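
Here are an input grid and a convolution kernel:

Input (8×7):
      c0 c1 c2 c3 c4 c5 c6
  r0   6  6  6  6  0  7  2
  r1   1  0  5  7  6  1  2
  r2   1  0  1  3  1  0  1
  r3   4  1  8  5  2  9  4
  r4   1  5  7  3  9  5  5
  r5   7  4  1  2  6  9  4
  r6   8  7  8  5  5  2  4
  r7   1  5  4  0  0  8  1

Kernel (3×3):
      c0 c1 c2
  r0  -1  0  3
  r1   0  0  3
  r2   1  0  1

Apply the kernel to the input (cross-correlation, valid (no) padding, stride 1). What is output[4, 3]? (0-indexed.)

46

The receptive field on the input at this output position is [3 9 5 / 2 6 9 / 5 5 2]. Elementwise product with the kernel and sum: 3·-1 + 5·3 + 9·3 + 5·1 + 2·1.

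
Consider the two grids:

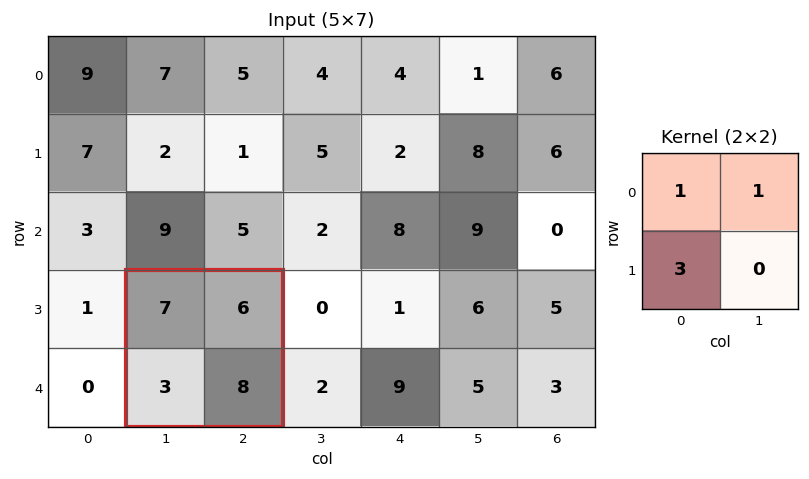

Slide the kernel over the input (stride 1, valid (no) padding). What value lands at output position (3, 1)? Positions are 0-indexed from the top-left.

22

The receptive field on the input at this output position is [7 6 / 3 8]. Elementwise product with the kernel and sum: 7·1 + 6·1 + 3·3.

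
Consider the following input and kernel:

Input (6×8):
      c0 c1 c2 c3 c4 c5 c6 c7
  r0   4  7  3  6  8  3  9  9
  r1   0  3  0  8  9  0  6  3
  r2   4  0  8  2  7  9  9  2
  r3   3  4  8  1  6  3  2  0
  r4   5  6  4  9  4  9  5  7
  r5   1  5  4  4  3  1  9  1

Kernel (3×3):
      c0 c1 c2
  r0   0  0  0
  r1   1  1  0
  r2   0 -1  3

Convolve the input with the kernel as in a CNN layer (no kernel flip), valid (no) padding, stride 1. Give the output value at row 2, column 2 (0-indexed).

The receptive field on the input at this output position is [8 2 7 / 8 1 6 / 4 9 4]. Elementwise product with the kernel and sum: 8·1 + 1·1 + 9·-1 + 4·3.

12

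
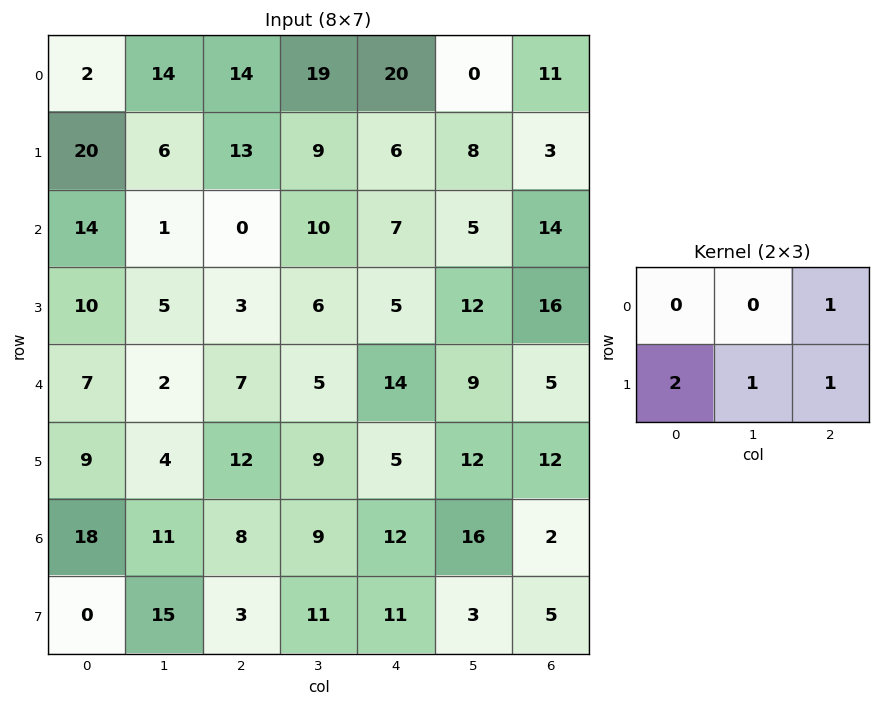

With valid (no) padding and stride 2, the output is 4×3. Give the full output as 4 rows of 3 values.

Output[0,0]: The receptive field on the input at this output position is [2 14 14 / 20 6 13]. Elementwise product with the kernel and sum: 14·1 + 20·2 + 6·1 + 13·1.
Output[0,1]: The receptive field on the input at this output position is [14 19 20 / 13 9 6]. Elementwise product with the kernel and sum: 20·1 + 13·2 + 9·1 + 6·1.

73 61 34
28 24 52
41 52 39
26 40 32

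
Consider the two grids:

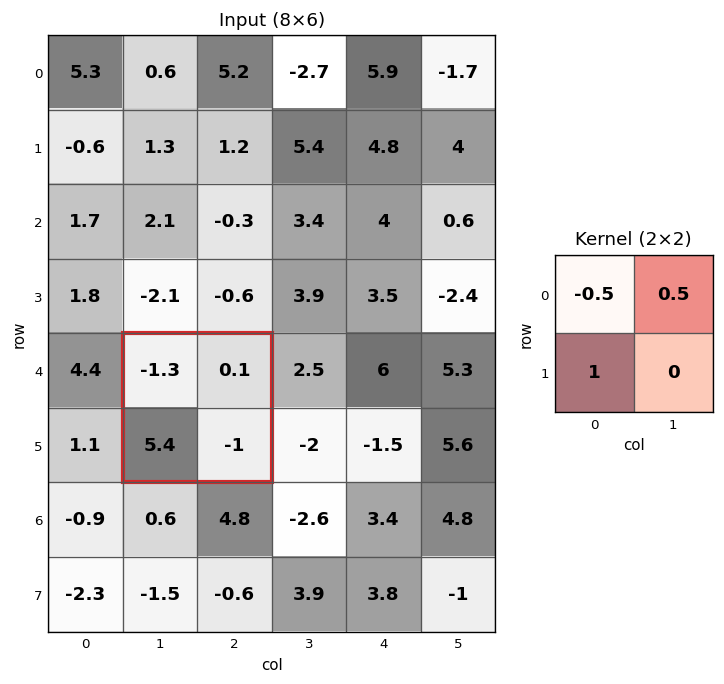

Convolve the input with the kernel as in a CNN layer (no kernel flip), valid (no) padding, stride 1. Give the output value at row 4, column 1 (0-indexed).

6.1

The receptive field on the input at this output position is [-1.3 0.1 / 5.4 -1]. Elementwise product with the kernel and sum: -1.3·-0.5 + 0.1·0.5 + 5.4·1.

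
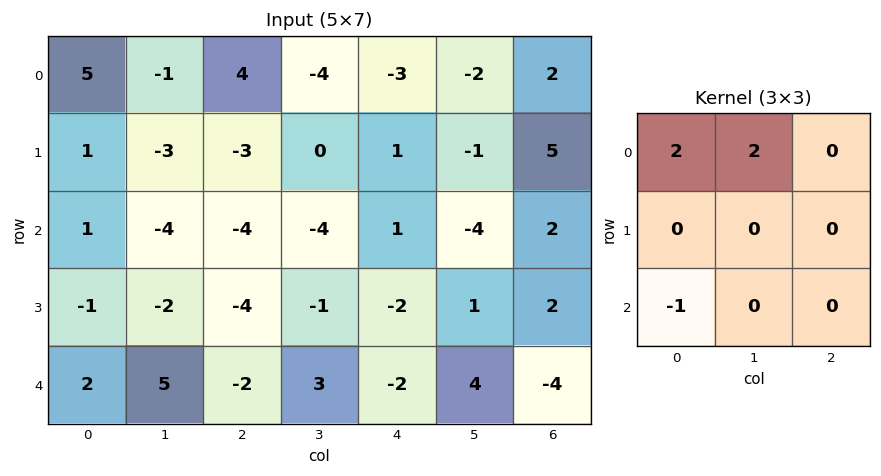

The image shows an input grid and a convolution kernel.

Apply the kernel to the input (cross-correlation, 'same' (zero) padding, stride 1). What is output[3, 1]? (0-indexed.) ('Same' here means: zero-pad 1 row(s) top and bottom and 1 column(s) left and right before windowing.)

-8

The receptive field on the zero-padded input at this output position is [1 -4 -4 / -1 -2 -4 / 2 5 -2]. Elementwise product with the kernel and sum: 1·2 + -4·2 + 2·-1.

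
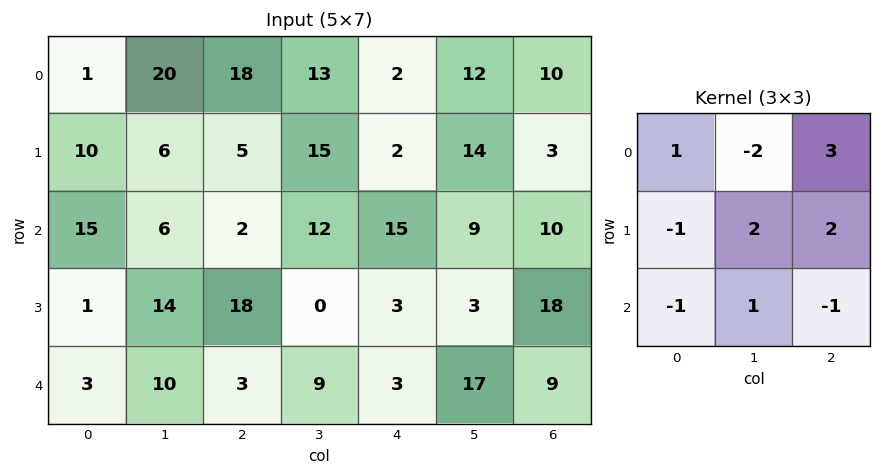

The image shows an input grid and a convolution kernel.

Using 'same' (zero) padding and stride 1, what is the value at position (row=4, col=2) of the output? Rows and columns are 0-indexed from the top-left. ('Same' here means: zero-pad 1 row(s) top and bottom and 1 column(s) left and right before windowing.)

-8

The receptive field on the zero-padded input at this output position is [14 18 0 / 10 3 9 / 0 0 0]. Elementwise product with the kernel and sum: 14·1 + 18·-2 + 0·3 + 10·-1 + 3·2 + 9·2 + 0·-1 + 0·1 + 0·-1.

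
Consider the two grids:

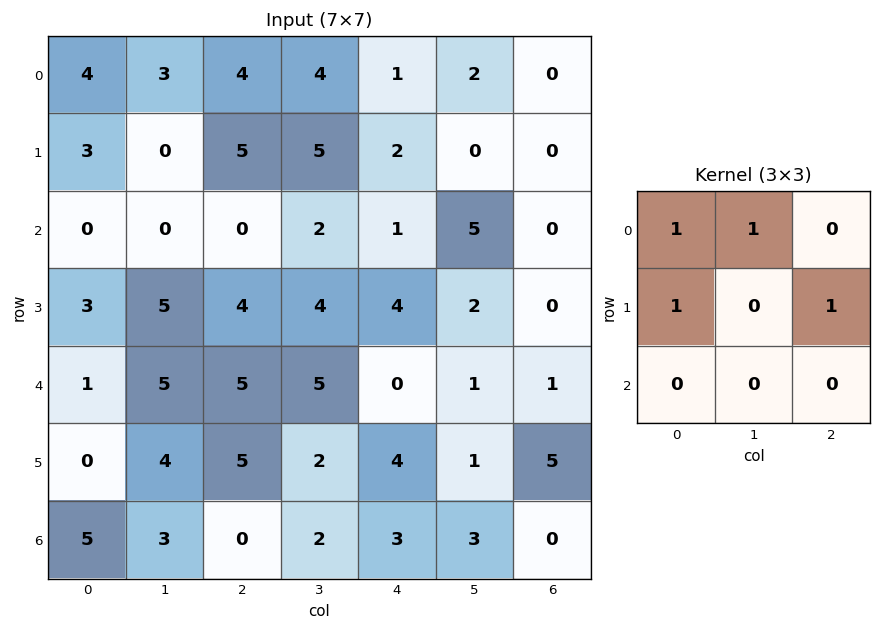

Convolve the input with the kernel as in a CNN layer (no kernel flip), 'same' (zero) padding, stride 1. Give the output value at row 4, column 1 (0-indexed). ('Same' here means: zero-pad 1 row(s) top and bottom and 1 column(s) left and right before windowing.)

14

The receptive field on the zero-padded input at this output position is [3 5 4 / 1 5 5 / 0 4 5]. Elementwise product with the kernel and sum: 3·1 + 5·1 + 1·1 + 5·1.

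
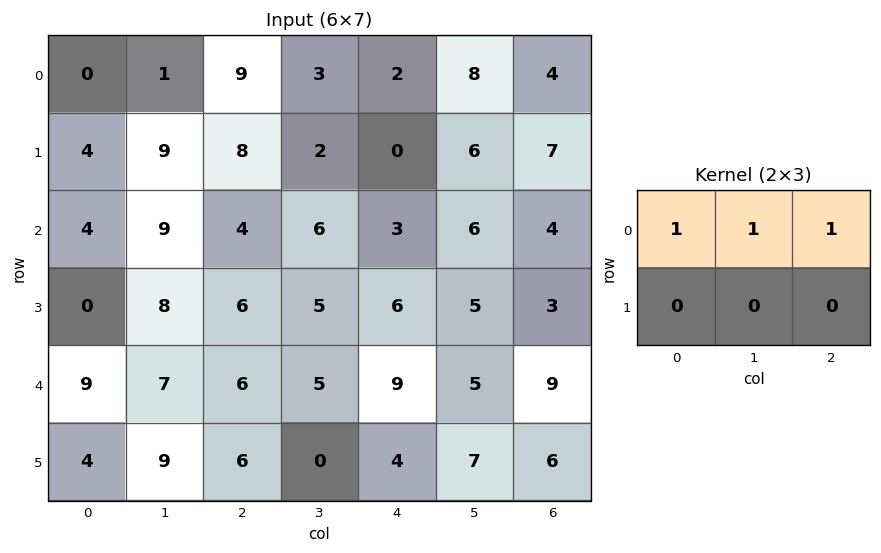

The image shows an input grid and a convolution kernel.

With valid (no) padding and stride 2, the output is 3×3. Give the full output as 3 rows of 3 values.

10 14 14
17 13 13
22 20 23

Output[0,0]: The receptive field on the input at this output position is [0 1 9 / 4 9 8]. Elementwise product with the kernel and sum: 0·1 + 1·1 + 9·1.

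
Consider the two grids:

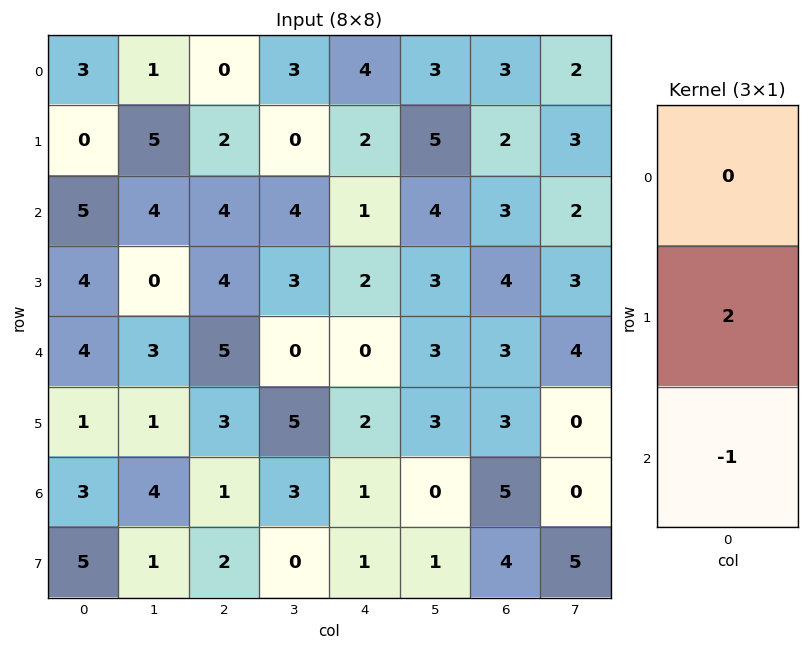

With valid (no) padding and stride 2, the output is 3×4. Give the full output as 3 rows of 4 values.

-5 0 3 1
4 3 4 5
-1 5 3 1

Output[0,0]: The receptive field on the input at this output position is [3 / 0 / 5]. Elementwise product with the kernel and sum: 0·2 + 5·-1.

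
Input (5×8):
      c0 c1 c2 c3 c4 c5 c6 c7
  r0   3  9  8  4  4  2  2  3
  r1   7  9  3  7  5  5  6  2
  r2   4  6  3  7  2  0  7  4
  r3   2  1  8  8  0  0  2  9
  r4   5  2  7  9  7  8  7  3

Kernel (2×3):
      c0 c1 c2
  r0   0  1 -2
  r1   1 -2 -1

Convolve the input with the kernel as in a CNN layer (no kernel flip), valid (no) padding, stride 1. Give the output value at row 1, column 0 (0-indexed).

-8

The receptive field on the input at this output position is [7 9 3 / 4 6 3]. Elementwise product with the kernel and sum: 9·1 + 3·-2 + 4·1 + 6·-2 + 3·-1.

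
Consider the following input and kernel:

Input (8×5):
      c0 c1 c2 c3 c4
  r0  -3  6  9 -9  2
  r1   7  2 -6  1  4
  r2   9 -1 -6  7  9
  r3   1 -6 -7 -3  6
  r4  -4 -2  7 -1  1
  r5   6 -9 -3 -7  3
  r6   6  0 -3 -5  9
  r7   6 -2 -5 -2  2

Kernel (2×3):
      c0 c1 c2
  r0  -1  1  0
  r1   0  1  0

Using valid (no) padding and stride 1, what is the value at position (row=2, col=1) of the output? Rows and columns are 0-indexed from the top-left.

-12

The receptive field on the input at this output position is [-1 -6 7 / -6 -7 -3]. Elementwise product with the kernel and sum: -1·-1 + -6·1 + -7·1.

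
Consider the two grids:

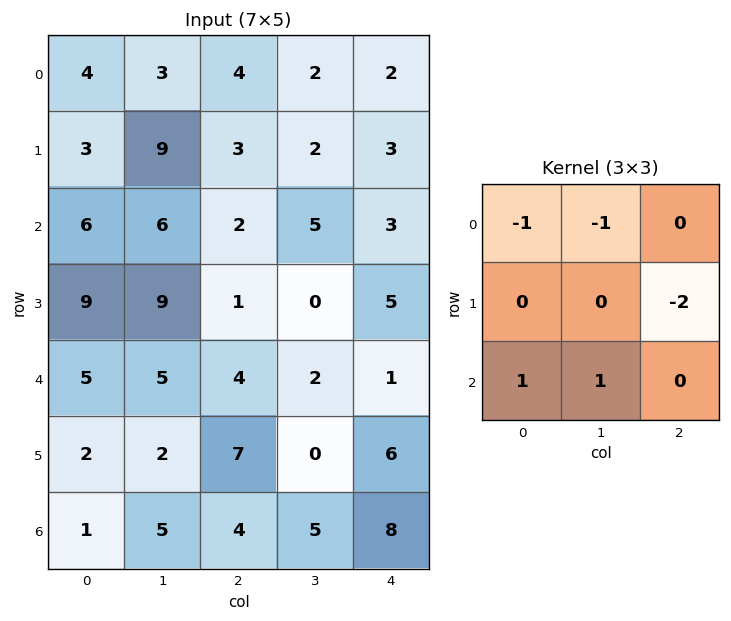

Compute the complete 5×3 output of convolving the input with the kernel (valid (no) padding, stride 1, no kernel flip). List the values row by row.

Output[0,0]: The receptive field on the input at this output position is [4 3 4 / 3 9 3 / 6 6 2]. Elementwise product with the kernel and sum: 4·-1 + 3·-1 + 3·-2 + 6·1 + 6·1.

-1 -3 -5
2 -12 -10
-4 1 -11
-22 -5 4
-18 0 -9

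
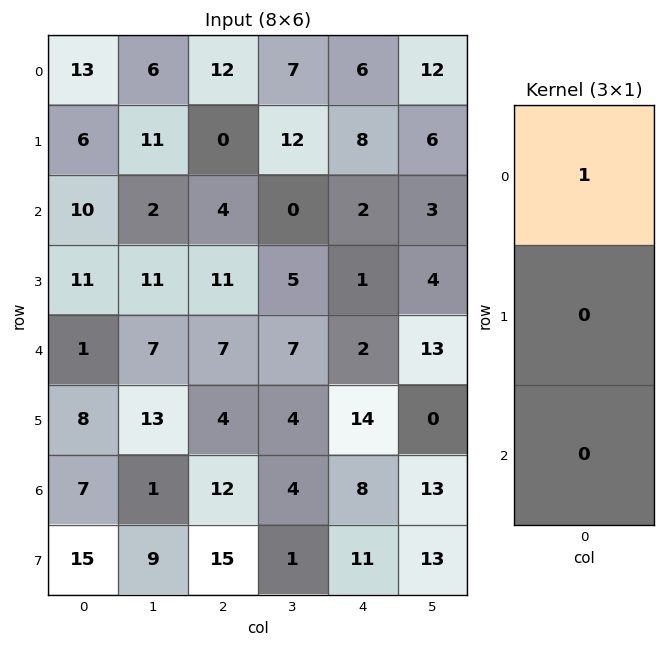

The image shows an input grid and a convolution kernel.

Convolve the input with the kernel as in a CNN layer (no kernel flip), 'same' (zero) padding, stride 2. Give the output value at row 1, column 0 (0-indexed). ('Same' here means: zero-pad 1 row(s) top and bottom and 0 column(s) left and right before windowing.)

6

The receptive field on the zero-padded input at this output position is [6 / 10 / 11]. Elementwise product with the kernel and sum: 6·1.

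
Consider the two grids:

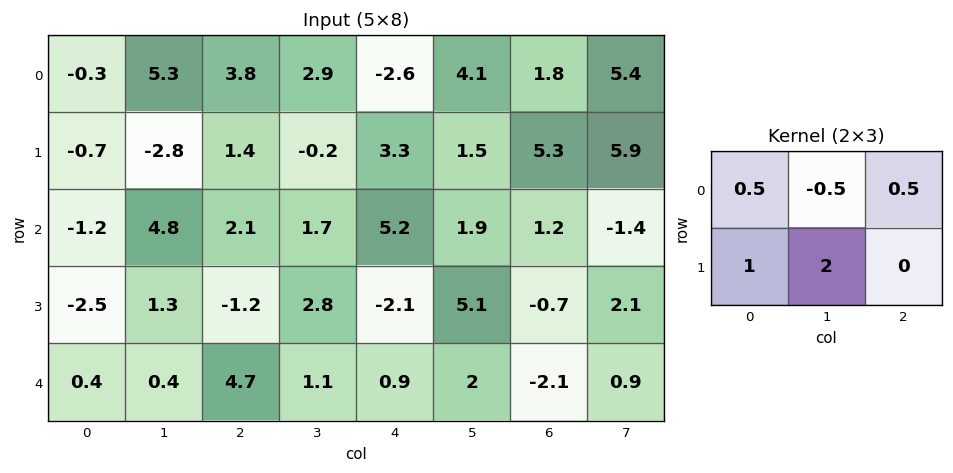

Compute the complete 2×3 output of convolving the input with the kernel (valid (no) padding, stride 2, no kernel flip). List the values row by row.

Output[0,0]: The receptive field on the input at this output position is [-0.3 5.3 3.8 / -0.7 -2.8 1.4]. Elementwise product with the kernel and sum: -0.3·0.5 + 5.3·-0.5 + 3.8·0.5 + -0.7·1 + -2.8·2.
Output[0,1]: The receptive field on the input at this output position is [3.8 2.9 -2.6 / 1.4 -0.2 3.3]. Elementwise product with the kernel and sum: 3.8·0.5 + 2.9·-0.5 + -2.6·0.5 + 1.4·1 + -0.2·2.

-7.2 0.15 3.85
-1.85 7.2 10.35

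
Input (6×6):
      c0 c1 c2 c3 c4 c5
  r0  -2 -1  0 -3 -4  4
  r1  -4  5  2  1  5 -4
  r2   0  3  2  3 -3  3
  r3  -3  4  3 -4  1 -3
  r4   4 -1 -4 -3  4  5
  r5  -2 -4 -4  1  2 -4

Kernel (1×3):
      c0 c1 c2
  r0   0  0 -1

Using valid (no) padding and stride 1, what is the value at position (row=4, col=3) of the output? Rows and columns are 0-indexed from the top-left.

-5

The receptive field on the input at this output position is [-3 4 5]. Elementwise product with the kernel and sum: 5·-1.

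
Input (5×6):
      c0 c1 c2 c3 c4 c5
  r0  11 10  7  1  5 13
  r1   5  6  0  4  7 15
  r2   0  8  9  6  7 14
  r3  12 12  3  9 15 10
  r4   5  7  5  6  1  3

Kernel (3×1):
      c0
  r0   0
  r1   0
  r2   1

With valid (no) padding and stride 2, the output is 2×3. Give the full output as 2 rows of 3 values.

Output[0,0]: The receptive field on the input at this output position is [11 / 5 / 0]. Elementwise product with the kernel and sum: 0·1.
Output[0,1]: The receptive field on the input at this output position is [7 / 0 / 9]. Elementwise product with the kernel and sum: 9·1.

0 9 7
5 5 1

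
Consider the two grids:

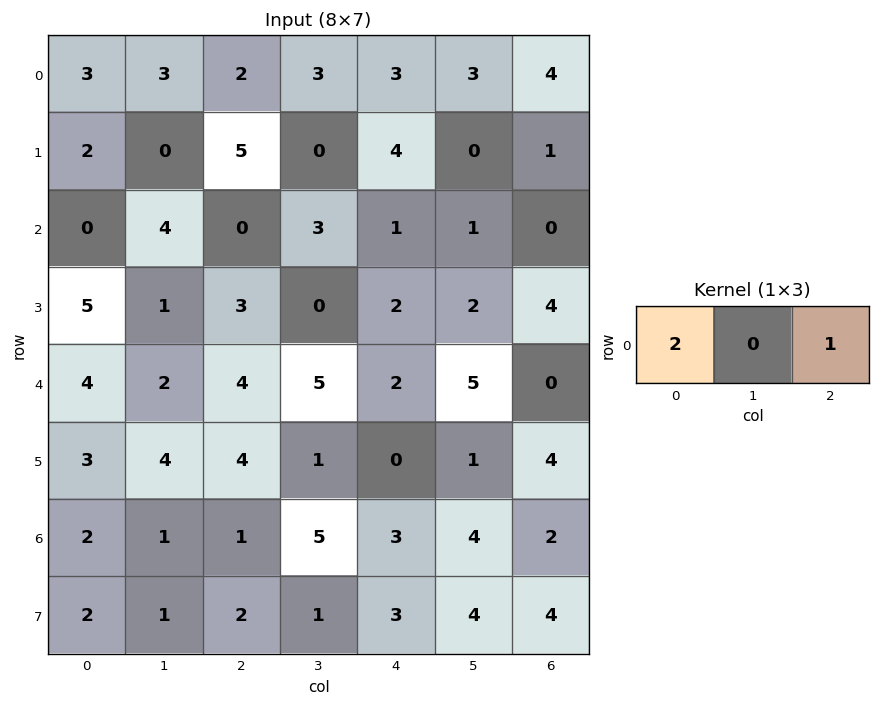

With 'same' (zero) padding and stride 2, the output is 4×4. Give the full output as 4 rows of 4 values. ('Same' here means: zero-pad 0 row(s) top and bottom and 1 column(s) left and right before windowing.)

3 9 9 6
4 11 7 2
2 9 15 10
1 7 14 8

Output[0,0]: The receptive field on the zero-padded input at this output position is [0 3 3]. Elementwise product with the kernel and sum: 0·2 + 3·1.
Output[0,1]: The receptive field on the zero-padded input at this output position is [3 2 3]. Elementwise product with the kernel and sum: 3·2 + 3·1.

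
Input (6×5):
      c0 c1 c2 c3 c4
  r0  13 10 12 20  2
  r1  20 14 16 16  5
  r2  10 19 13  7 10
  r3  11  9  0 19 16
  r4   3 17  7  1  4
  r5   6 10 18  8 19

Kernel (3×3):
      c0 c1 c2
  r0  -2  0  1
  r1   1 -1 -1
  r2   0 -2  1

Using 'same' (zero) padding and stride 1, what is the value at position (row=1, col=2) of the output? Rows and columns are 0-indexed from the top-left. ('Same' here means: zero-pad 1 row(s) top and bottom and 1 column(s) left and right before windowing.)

-37

The receptive field on the zero-padded input at this output position is [10 12 20 / 14 16 16 / 19 13 7]. Elementwise product with the kernel and sum: 10·-2 + 20·1 + 14·1 + 16·-1 + 16·-1 + 13·-2 + 7·1.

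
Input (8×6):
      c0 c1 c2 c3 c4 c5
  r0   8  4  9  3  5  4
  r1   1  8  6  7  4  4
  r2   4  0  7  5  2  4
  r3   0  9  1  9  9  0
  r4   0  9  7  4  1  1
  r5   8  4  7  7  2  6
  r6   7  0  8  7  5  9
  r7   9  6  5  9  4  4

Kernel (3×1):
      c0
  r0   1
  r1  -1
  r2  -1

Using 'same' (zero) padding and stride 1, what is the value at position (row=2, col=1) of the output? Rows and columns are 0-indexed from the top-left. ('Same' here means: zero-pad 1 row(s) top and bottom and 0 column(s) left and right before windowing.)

The receptive field on the zero-padded input at this output position is [8 / 0 / 9]. Elementwise product with the kernel and sum: 8·1 + 0·-1 + 9·-1.

-1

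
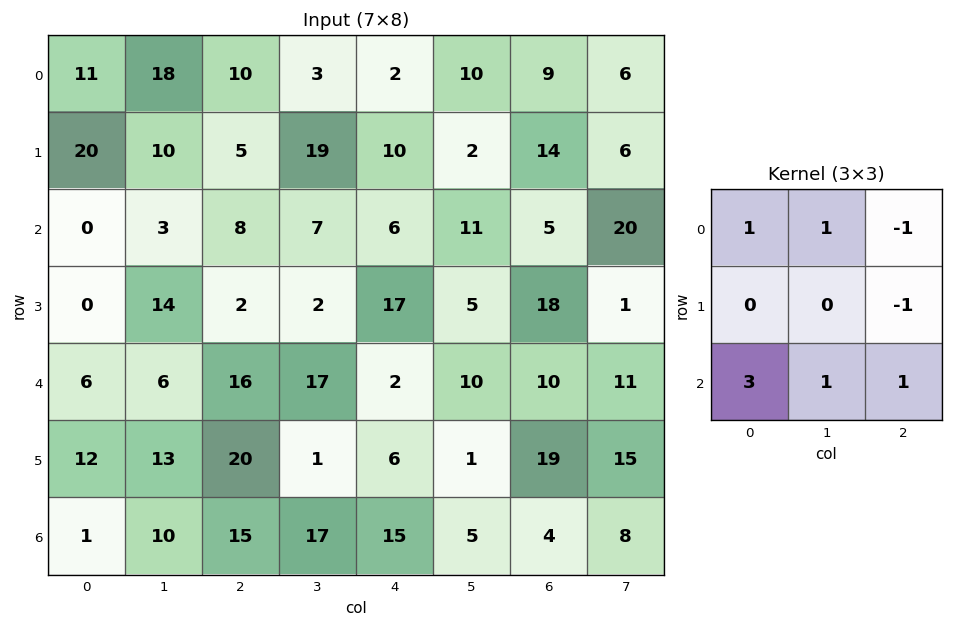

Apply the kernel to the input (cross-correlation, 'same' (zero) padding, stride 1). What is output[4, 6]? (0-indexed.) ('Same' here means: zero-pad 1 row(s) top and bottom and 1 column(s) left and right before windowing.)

48

The receptive field on the zero-padded input at this output position is [5 18 1 / 10 10 11 / 1 19 15]. Elementwise product with the kernel and sum: 5·1 + 18·1 + 1·-1 + 11·-1 + 1·3 + 19·1 + 15·1.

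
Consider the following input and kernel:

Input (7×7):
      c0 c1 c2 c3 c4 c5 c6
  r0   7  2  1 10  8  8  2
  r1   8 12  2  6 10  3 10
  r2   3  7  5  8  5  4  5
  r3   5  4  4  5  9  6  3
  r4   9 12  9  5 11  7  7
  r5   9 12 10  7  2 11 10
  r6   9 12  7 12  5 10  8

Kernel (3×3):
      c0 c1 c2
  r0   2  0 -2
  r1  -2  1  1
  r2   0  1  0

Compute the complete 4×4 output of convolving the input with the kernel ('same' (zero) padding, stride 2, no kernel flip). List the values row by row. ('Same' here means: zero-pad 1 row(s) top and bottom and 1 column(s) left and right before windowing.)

Output[0,0]: The receptive field on the zero-padded input at this output position is [0 0 0 / 0 7 2 / 0 8 12]. Elementwise product with the kernel and sum: 0·2 + 0·-2 + 0·-2 + 7·1 + 2·1 + 8·1.
Output[0,1]: The receptive field on the zero-padded input at this output position is [0 0 0 / 2 1 10 / 12 2 6]. Elementwise product with the kernel and sum: 0·2 + 0·-2 + 2·-2 + 1·1 + 10·1 + 2·1.

17 9 6 -4
-9 15 8 6
22 -2 8 15
-3 5 -17 10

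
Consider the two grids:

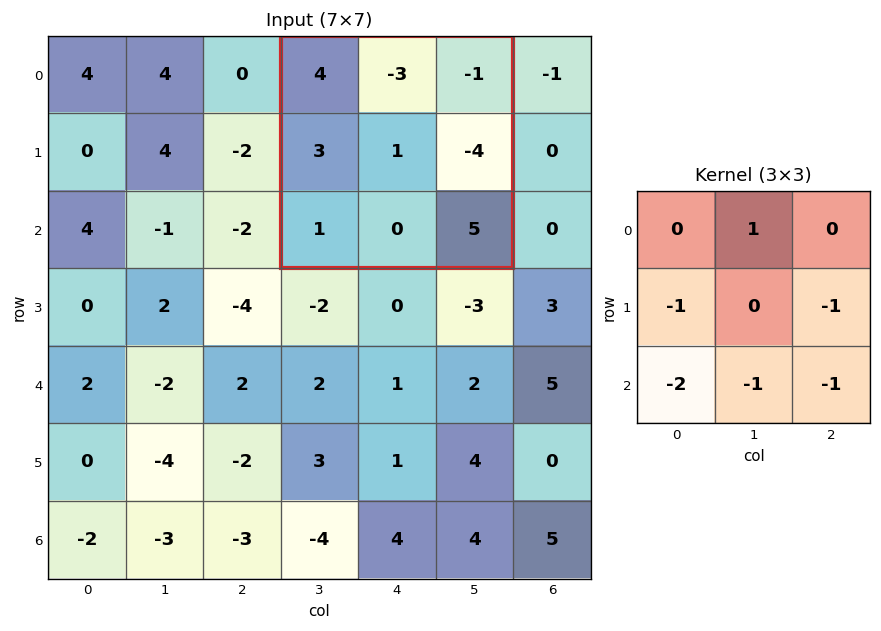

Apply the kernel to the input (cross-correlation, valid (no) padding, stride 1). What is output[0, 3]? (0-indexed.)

-9

The receptive field on the input at this output position is [4 -3 -1 / 3 1 -4 / 1 0 5]. Elementwise product with the kernel and sum: -3·1 + 3·-1 + -4·-1 + 1·-2 + 0·-1 + 5·-1.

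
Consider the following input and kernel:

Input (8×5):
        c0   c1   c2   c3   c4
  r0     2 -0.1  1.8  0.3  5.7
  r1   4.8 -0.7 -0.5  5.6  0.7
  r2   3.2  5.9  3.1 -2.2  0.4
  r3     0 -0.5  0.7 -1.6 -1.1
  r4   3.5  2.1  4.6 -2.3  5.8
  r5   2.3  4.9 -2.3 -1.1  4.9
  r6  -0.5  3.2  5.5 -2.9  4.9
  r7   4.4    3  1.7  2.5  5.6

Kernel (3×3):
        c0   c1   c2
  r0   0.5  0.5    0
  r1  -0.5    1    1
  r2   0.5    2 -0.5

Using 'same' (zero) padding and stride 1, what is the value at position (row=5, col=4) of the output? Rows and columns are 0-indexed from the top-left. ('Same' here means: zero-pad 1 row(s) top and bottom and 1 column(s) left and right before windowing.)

The receptive field on the zero-padded input at this output position is [-2.3 5.8 0 / -1.1 4.9 0 / -2.9 4.9 0]. Elementwise product with the kernel and sum: -2.3·0.5 + 5.8·0.5 + -1.1·-0.5 + 4.9·1 + 0·1 + -2.9·0.5 + 4.9·2 + 0·-0.5.

15.55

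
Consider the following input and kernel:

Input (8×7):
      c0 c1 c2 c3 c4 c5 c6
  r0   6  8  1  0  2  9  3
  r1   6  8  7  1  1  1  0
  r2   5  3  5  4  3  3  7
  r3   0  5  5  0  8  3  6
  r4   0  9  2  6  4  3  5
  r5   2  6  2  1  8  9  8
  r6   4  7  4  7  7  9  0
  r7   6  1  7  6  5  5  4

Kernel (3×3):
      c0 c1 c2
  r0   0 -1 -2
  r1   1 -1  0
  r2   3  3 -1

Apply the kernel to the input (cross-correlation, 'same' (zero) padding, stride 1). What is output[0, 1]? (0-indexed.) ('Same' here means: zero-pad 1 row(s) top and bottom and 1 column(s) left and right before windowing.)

The receptive field on the zero-padded input at this output position is [0 0 0 / 6 8 1 / 6 8 7]. Elementwise product with the kernel and sum: 0·-1 + 0·-2 + 6·1 + 8·-1 + 6·3 + 8·3 + 7·-1.

33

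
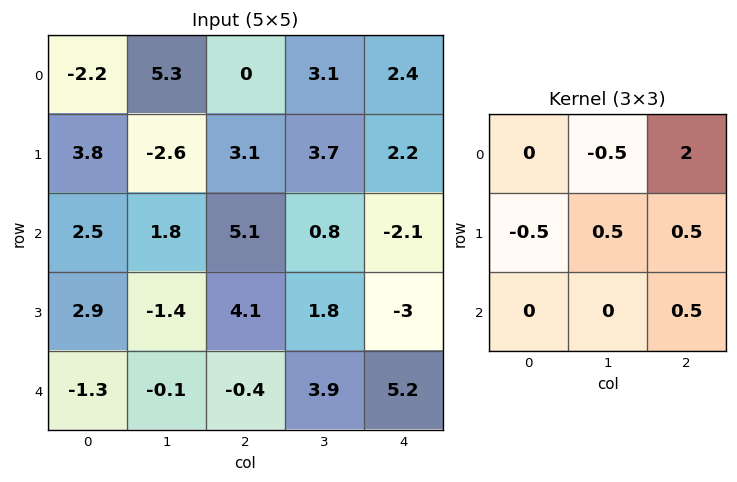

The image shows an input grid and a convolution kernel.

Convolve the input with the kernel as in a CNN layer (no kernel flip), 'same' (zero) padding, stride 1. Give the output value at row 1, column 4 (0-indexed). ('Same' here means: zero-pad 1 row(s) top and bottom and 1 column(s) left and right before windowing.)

The receptive field on the zero-padded input at this output position is [3.1 2.4 0 / 3.7 2.2 0 / 0.8 -2.1 0]. Elementwise product with the kernel and sum: 2.4·-0.5 + 0·2 + 3.7·-0.5 + 2.2·0.5 + 0·0.5 + 0·0.5.

-1.95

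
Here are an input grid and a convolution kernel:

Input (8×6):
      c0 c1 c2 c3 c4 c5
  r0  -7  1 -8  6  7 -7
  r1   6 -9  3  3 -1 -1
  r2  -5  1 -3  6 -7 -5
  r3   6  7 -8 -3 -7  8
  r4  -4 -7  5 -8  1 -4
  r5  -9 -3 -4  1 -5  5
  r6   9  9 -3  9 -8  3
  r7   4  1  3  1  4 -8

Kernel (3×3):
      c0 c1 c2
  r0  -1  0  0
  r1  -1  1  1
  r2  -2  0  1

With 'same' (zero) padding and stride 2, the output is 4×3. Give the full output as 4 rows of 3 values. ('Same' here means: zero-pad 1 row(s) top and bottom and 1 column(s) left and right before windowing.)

Output[0,0]: The receptive field on the zero-padded input at this output position is [0 0 0 / 0 -7 1 / 0 6 -9]. Elementwise product with the kernel and sum: 0·-1 + 0·-1 + -7·1 + 1·1 + 0·-2 + -9·1.
Output[0,1]: The receptive field on the zero-padded input at this output position is [0 0 0 / 1 -8 6 / -9 3 3]. Elementwise product with the kernel and sum: 0·-1 + 1·-1 + -8·1 + 6·1 + -9·-2 + 3·1.

-15 18 -13
3 -6 -7
-14 4 11
19 -1 -25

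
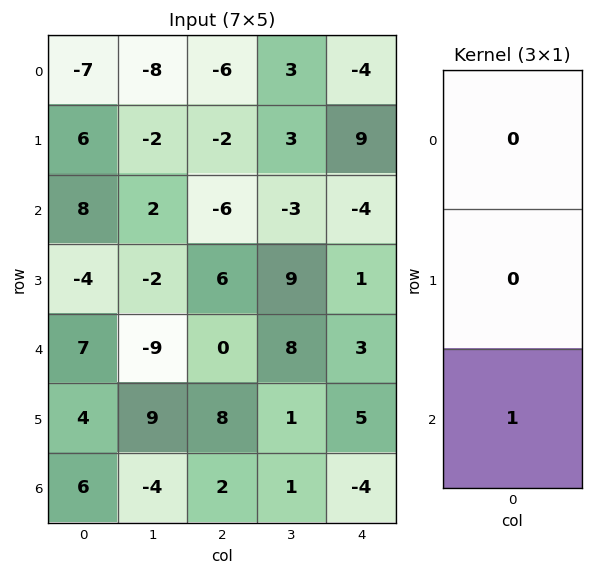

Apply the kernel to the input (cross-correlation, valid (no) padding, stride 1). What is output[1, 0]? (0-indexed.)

The receptive field on the input at this output position is [6 / 8 / -4]. Elementwise product with the kernel and sum: -4·1.

-4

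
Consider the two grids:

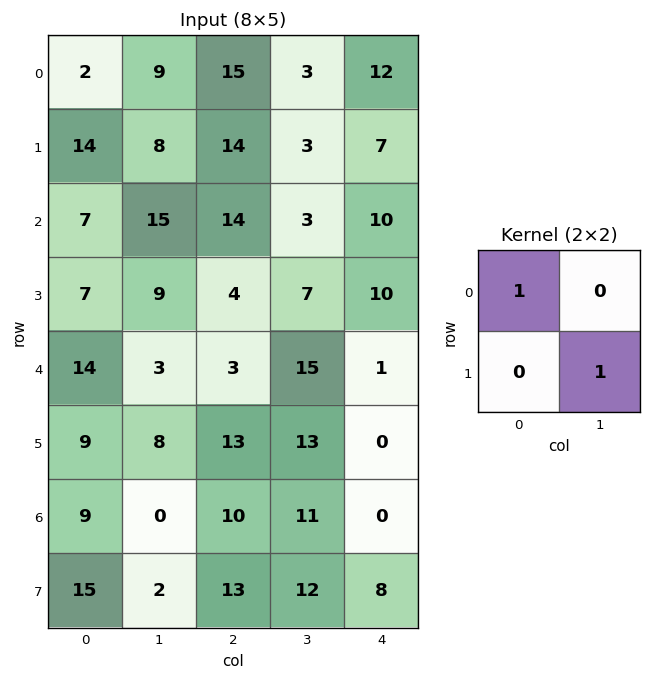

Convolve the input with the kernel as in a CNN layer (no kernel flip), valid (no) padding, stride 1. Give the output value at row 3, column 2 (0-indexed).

19

The receptive field on the input at this output position is [4 7 / 3 15]. Elementwise product with the kernel and sum: 4·1 + 15·1.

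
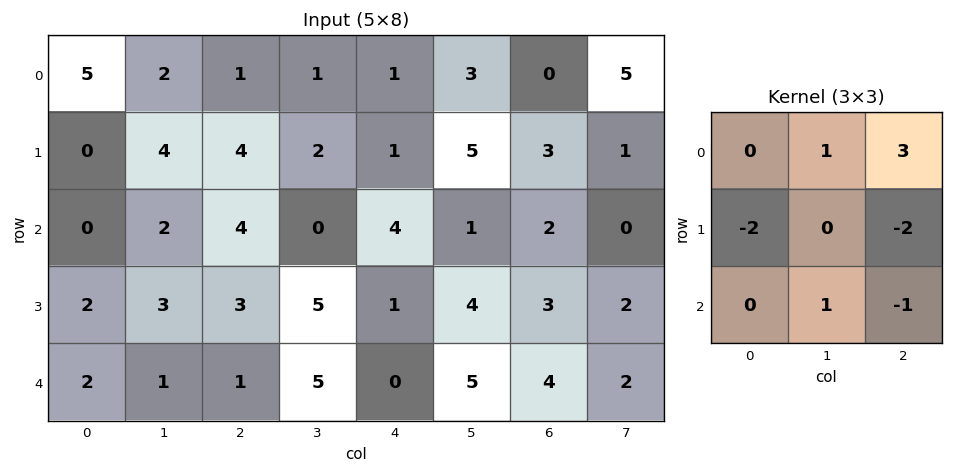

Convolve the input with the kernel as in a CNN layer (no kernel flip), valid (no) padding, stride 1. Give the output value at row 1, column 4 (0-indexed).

The receptive field on the input at this output position is [1 5 3 / 4 1 2 / 1 4 3]. Elementwise product with the kernel and sum: 5·1 + 3·3 + 4·-2 + 2·-2 + 4·1 + 3·-1.

3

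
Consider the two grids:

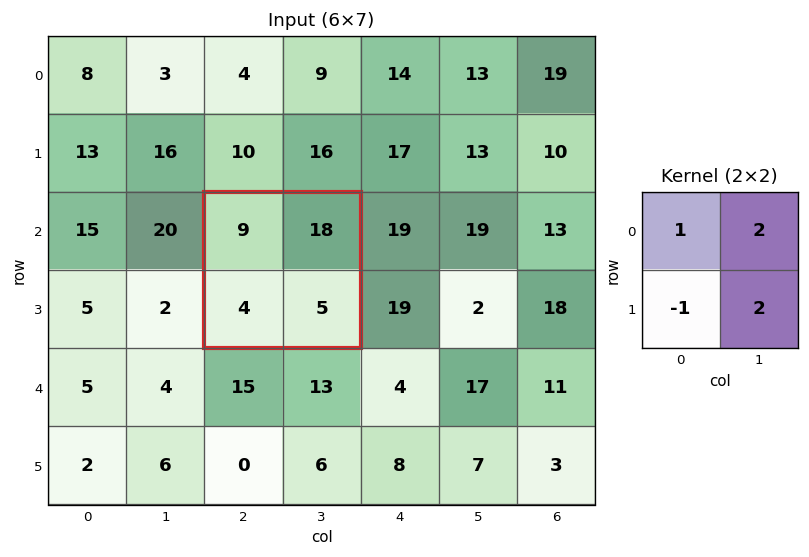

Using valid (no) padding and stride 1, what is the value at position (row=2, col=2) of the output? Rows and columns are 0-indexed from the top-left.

The receptive field on the input at this output position is [9 18 / 4 5]. Elementwise product with the kernel and sum: 9·1 + 18·2 + 4·-1 + 5·2.

51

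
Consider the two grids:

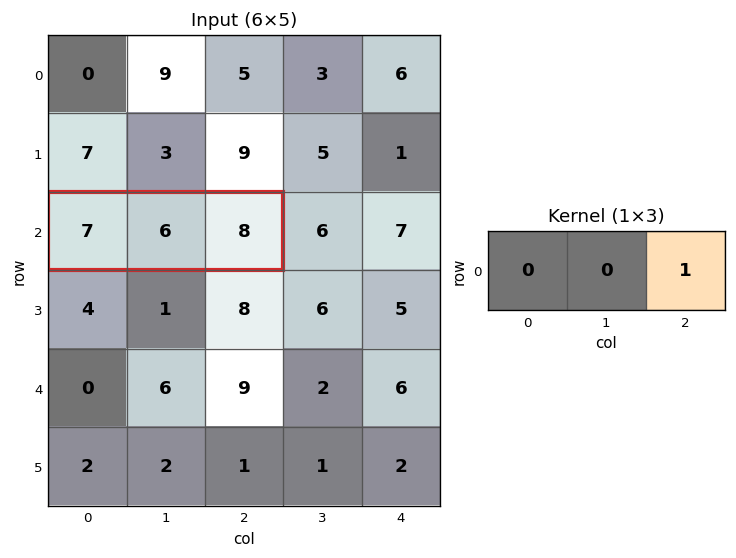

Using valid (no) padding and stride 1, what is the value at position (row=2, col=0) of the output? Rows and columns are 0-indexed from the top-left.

8

The receptive field on the input at this output position is [7 6 8]. Elementwise product with the kernel and sum: 8·1.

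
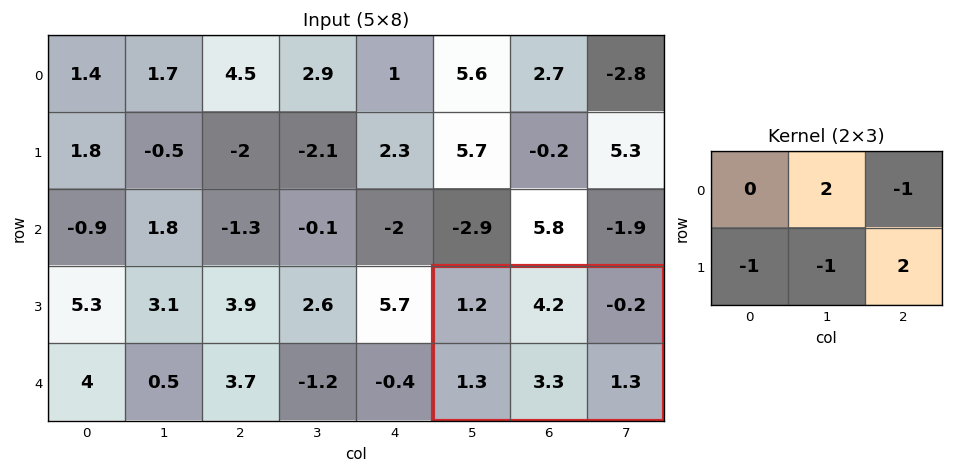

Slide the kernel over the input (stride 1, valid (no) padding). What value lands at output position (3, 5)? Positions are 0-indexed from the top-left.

The receptive field on the input at this output position is [1.2 4.2 -0.2 / 1.3 3.3 1.3]. Elementwise product with the kernel and sum: 4.2·2 + -0.2·-1 + 1.3·-1 + 3.3·-1 + 1.3·2.

6.6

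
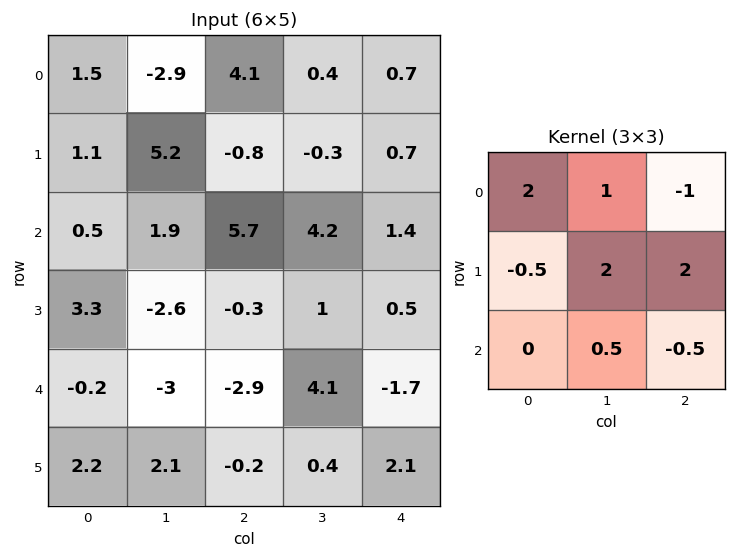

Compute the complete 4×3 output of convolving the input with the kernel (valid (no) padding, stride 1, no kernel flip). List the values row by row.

Output[0,0]: The receptive field on the input at this output position is [1.5 -2.9 4.1 / 1.1 5.2 -0.8 / 0.5 1.9 5.7]. Elementwise product with the kernel and sum: 1.5·2 + -2.9·1 + 4.1·-1 + 1.1·-0.5 + 5.2·2 + -0.8·2 + 1.9·0.5 + 5.7·-0.5.
Output[0,1]: The receptive field on the input at this output position is [-2.9 4.1 0.4 / 5.2 -0.8 -0.3 / 1.9 5.7 4.2]. Elementwise product with the kernel and sum: -2.9·2 + 4.1·1 + 0.4·-1 + 5.2·-0.5 + -0.8·2 + -0.3·2 + 5.7·0.5 + 4.2·-0.5.

2.35 -6.15 10.5
22 28.1 6
-10.3 4.5 20.25
-6.25 -2.9 5.3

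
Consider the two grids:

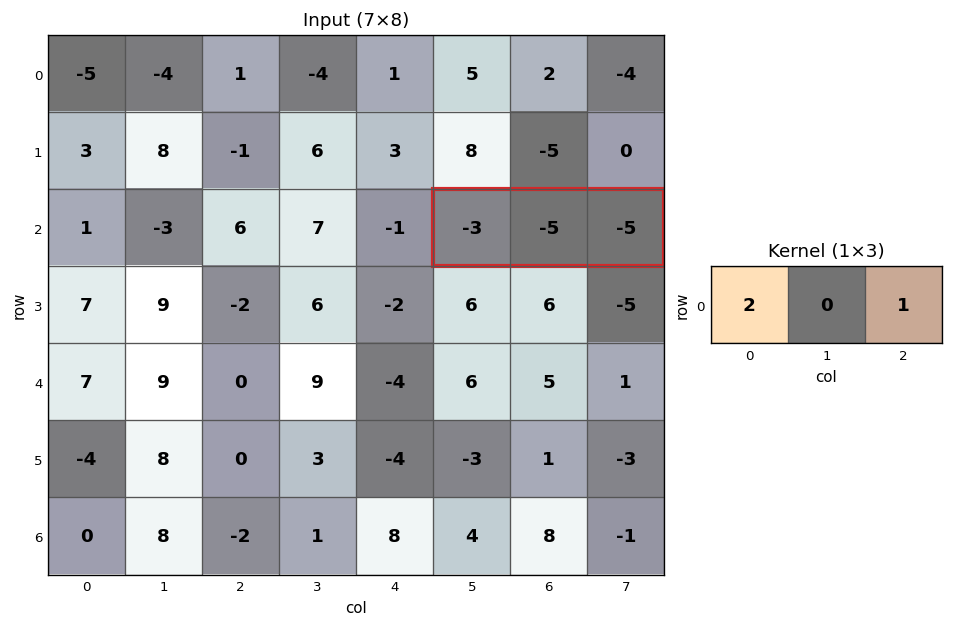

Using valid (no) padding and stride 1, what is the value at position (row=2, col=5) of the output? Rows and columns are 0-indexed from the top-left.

The receptive field on the input at this output position is [-3 -5 -5]. Elementwise product with the kernel and sum: -3·2 + -5·1.

-11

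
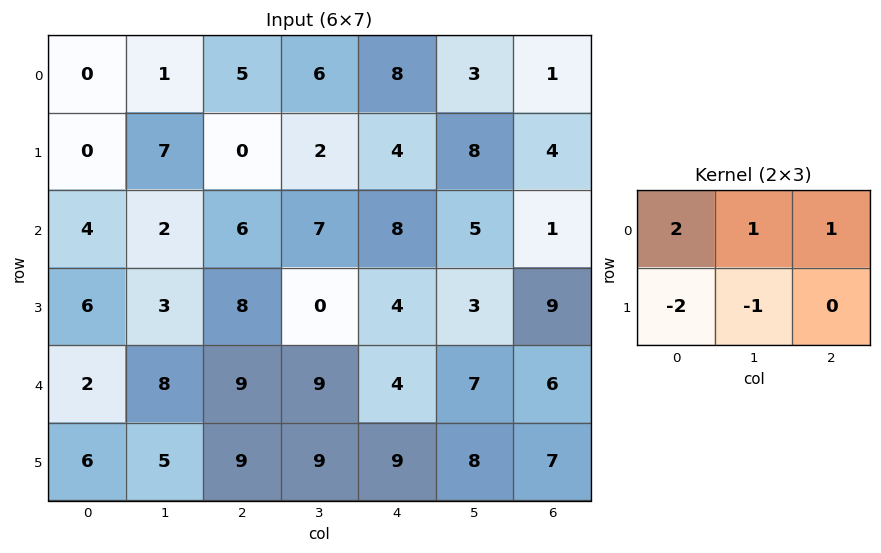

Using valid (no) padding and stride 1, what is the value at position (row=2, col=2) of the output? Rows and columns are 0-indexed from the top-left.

The receptive field on the input at this output position is [6 7 8 / 8 0 4]. Elementwise product with the kernel and sum: 6·2 + 7·1 + 8·1 + 8·-2 + 0·-1.

11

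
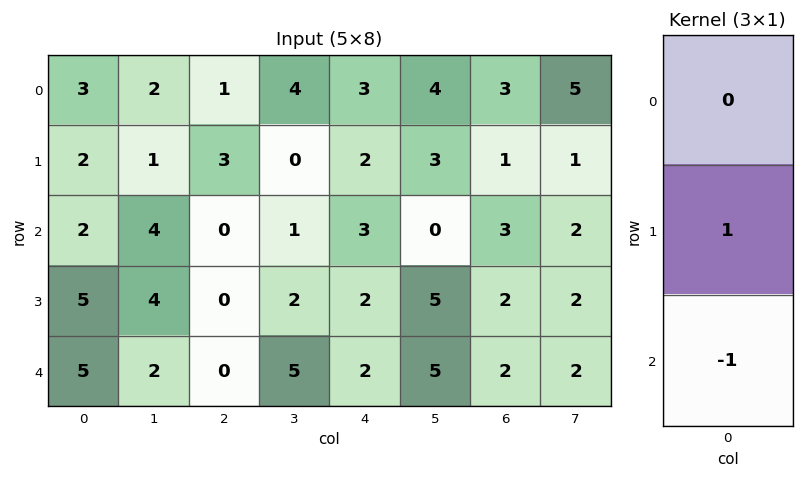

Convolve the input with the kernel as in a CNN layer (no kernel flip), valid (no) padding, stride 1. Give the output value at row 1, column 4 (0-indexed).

The receptive field on the input at this output position is [2 / 3 / 2]. Elementwise product with the kernel and sum: 3·1 + 2·-1.

1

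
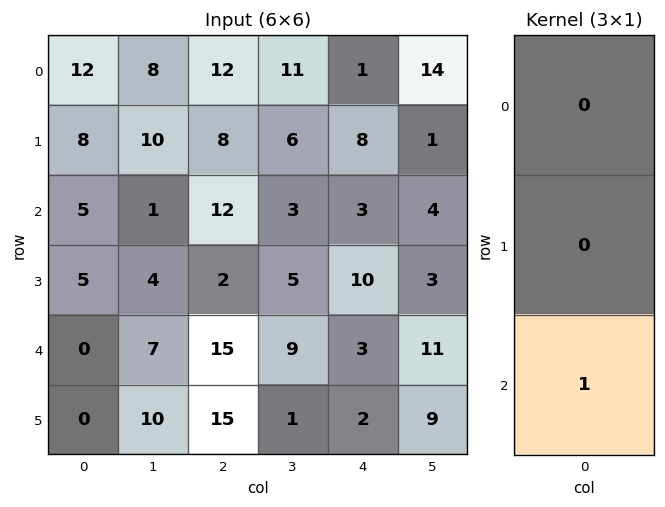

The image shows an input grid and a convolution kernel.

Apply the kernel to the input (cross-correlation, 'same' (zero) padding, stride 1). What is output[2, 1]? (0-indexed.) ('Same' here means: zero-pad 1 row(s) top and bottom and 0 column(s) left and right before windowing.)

4

The receptive field on the zero-padded input at this output position is [10 / 1 / 4]. Elementwise product with the kernel and sum: 4·1.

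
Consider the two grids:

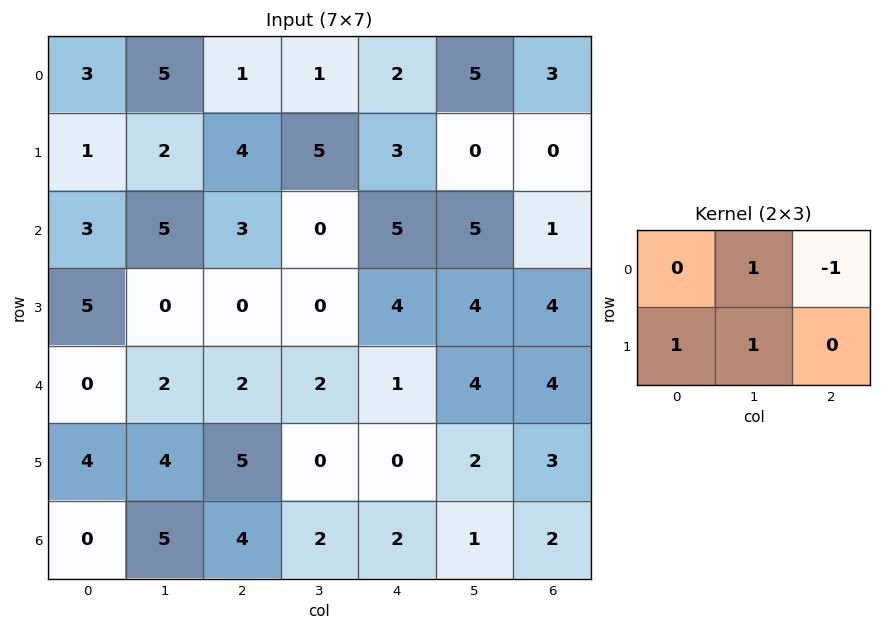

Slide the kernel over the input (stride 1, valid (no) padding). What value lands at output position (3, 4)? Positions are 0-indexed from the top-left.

The receptive field on the input at this output position is [4 4 4 / 1 4 4]. Elementwise product with the kernel and sum: 4·1 + 4·-1 + 1·1 + 4·1.

5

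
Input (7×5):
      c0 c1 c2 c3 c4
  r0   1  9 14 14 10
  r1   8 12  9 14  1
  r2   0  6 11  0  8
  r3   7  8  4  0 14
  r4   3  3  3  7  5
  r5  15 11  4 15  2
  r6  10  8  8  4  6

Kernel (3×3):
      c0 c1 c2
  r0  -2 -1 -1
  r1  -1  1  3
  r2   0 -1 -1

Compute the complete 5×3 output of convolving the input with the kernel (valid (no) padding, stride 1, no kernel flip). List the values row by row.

Output[0,0]: The receptive field on the input at this output position is [1 9 14 / 8 12 9 / 0 6 11]. Elementwise product with the kernel and sum: 1·-2 + 9·-1 + 14·-1 + 8·-1 + 12·1 + 9·3 + 6·-1 + 11·-1.

-11 -18 -52
-10 -46 -34
-10 -37 -4
-32 -18 -20
-20 10 -11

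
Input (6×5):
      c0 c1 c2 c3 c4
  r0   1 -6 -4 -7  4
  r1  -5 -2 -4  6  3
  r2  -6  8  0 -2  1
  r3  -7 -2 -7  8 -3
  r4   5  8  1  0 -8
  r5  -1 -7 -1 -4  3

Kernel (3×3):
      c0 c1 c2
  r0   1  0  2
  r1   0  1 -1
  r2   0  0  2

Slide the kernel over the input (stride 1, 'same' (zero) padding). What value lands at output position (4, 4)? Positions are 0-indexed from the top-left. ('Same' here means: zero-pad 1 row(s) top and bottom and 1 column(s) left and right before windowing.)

0

The receptive field on the zero-padded input at this output position is [8 -3 0 / 0 -8 0 / -4 3 0]. Elementwise product with the kernel and sum: 8·1 + 0·2 + -8·1 + 0·-1 + 0·2.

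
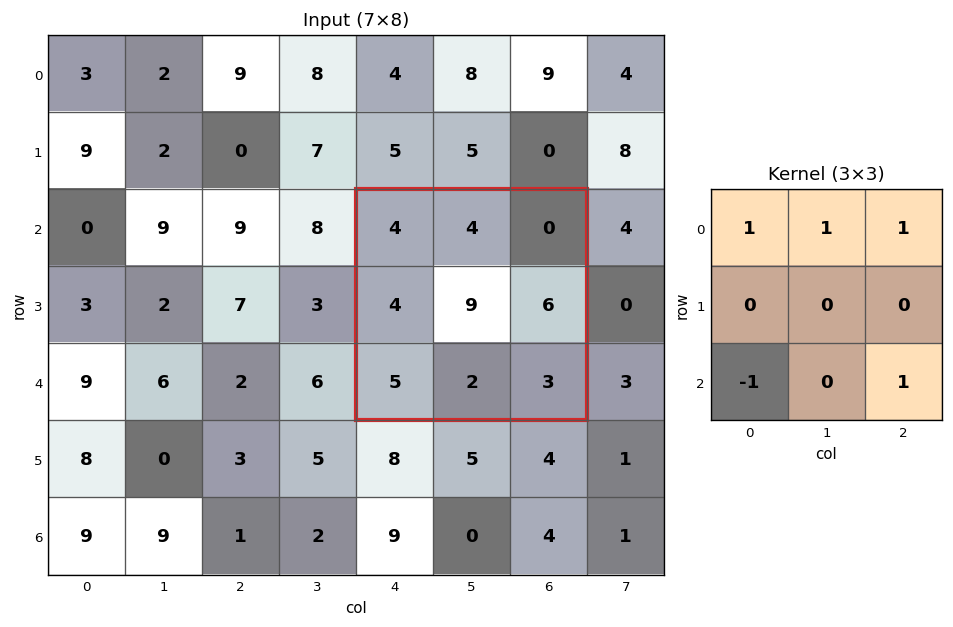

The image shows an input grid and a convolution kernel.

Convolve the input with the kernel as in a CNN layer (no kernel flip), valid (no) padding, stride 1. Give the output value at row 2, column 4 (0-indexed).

6

The receptive field on the input at this output position is [4 4 0 / 4 9 6 / 5 2 3]. Elementwise product with the kernel and sum: 4·1 + 4·1 + 0·1 + 5·-1 + 3·1.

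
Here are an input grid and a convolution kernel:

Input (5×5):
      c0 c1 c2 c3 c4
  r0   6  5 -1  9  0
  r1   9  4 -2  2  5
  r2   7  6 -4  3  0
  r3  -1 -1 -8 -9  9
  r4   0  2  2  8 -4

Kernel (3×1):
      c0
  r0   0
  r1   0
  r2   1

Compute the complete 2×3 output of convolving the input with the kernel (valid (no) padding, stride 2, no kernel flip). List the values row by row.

Output[0,0]: The receptive field on the input at this output position is [6 / 9 / 7]. Elementwise product with the kernel and sum: 7·1.

7 -4 0
0 2 -4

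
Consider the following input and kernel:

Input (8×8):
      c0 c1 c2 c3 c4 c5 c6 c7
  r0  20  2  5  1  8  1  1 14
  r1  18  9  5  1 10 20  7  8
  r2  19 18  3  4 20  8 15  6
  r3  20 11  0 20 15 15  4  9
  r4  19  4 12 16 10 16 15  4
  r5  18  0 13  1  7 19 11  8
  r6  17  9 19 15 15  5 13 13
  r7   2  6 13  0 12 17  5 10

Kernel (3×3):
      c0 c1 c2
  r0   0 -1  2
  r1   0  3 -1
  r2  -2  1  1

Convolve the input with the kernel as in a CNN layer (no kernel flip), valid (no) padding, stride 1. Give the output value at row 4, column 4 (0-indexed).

The receptive field on the input at this output position is [10 16 15 / 7 19 11 / 15 5 13]. Elementwise product with the kernel and sum: 16·-1 + 15·2 + 19·3 + 11·-1 + 15·-2 + 5·1 + 13·1.

48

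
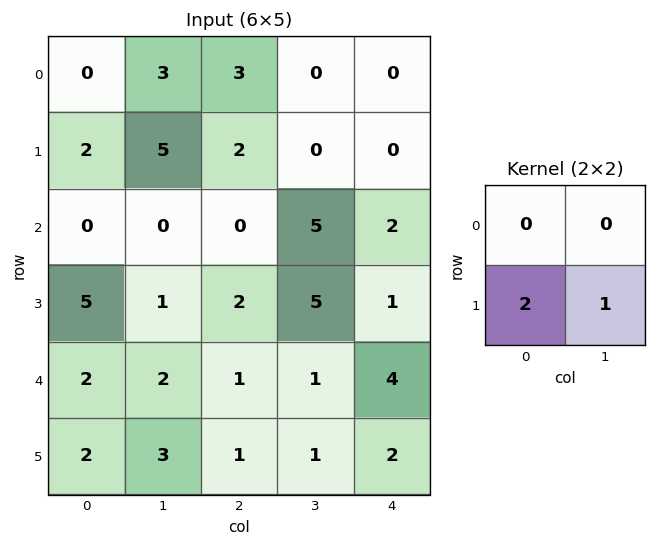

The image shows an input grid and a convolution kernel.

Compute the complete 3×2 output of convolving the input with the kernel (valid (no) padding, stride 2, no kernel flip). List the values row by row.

9 4
11 9
7 3

Output[0,0]: The receptive field on the input at this output position is [0 3 / 2 5]. Elementwise product with the kernel and sum: 2·2 + 5·1.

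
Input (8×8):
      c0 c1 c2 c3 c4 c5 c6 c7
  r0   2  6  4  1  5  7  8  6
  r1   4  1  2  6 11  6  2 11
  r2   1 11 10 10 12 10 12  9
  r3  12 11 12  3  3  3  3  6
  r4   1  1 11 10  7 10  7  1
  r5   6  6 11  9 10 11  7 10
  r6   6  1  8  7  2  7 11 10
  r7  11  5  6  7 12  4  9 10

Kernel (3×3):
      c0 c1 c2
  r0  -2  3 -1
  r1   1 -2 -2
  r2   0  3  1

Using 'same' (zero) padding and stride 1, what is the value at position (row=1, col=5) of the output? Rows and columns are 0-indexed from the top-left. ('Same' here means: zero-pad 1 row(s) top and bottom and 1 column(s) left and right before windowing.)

The receptive field on the zero-padded input at this output position is [5 7 8 / 11 6 2 / 12 10 12]. Elementwise product with the kernel and sum: 5·-2 + 7·3 + 8·-1 + 11·1 + 6·-2 + 2·-2 + 10·3 + 12·1.

40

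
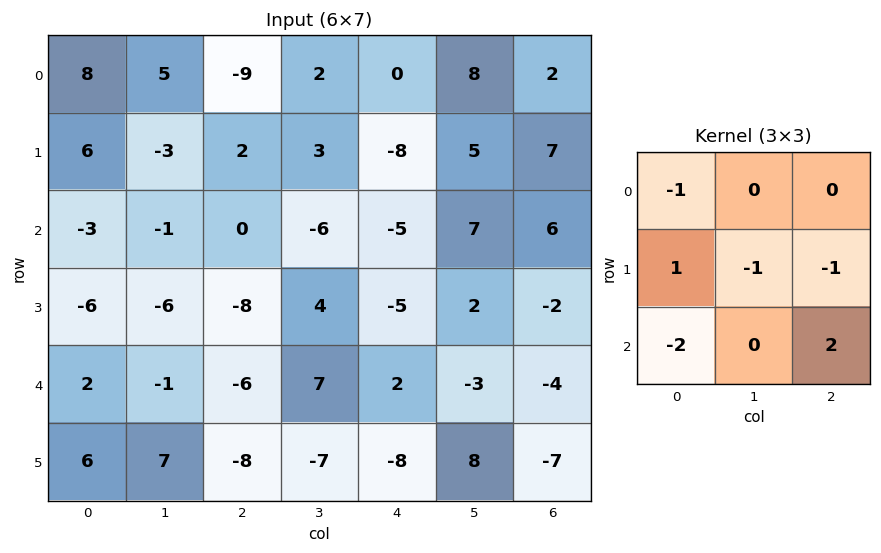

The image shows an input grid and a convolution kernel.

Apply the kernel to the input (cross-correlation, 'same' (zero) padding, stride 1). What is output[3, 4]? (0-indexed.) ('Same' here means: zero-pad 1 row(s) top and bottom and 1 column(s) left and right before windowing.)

-7

The receptive field on the zero-padded input at this output position is [-6 -5 7 / 4 -5 2 / 7 2 -3]. Elementwise product with the kernel and sum: -6·-1 + 4·1 + -5·-1 + 2·-1 + 7·-2 + -3·2.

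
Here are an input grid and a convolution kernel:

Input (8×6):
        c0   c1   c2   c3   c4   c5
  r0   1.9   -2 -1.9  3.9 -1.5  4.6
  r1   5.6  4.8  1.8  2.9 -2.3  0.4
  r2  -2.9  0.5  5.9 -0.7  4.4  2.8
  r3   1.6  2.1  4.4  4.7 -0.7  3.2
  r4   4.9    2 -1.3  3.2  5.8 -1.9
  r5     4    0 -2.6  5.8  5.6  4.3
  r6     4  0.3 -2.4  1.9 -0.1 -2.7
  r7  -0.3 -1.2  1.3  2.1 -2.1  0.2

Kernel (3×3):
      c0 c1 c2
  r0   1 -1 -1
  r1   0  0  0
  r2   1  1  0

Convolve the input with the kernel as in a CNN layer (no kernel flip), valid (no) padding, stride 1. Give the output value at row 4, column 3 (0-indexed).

The receptive field on the input at this output position is [3.2 5.8 -1.9 / 5.8 5.6 4.3 / 1.9 -0.1 -2.7]. Elementwise product with the kernel and sum: 3.2·1 + 5.8·-1 + -1.9·-1 + 1.9·1 + -0.1·1.

1.1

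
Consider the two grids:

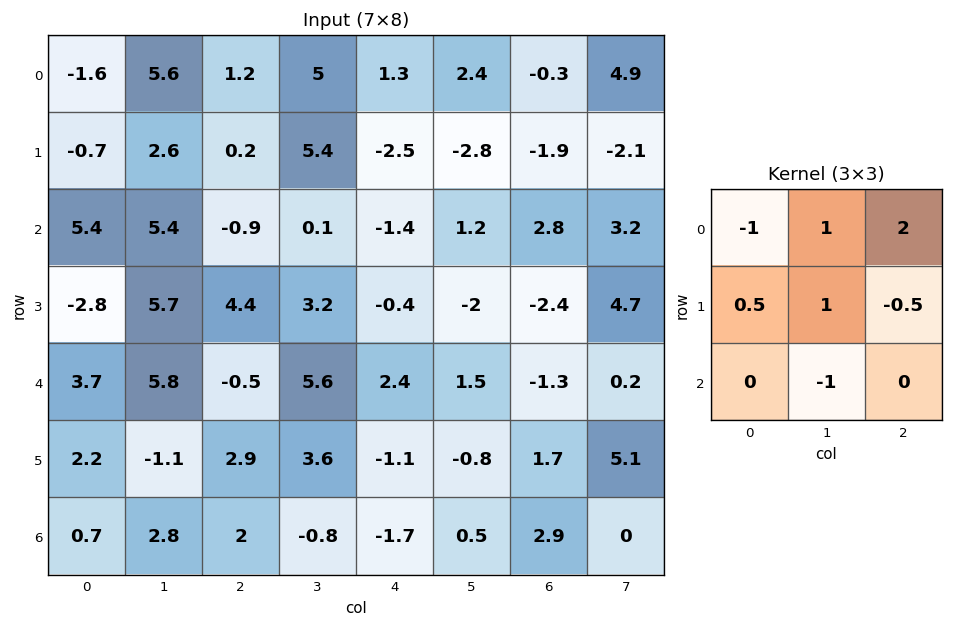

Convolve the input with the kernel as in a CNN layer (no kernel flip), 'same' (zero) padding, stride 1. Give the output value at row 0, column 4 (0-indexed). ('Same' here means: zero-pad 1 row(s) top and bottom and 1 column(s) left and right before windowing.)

5.1

The receptive field on the zero-padded input at this output position is [0 0 0 / 5 1.3 2.4 / 5.4 -2.5 -2.8]. Elementwise product with the kernel and sum: 0·-1 + 0·1 + 0·2 + 5·0.5 + 1.3·1 + 2.4·-0.5 + -2.5·-1.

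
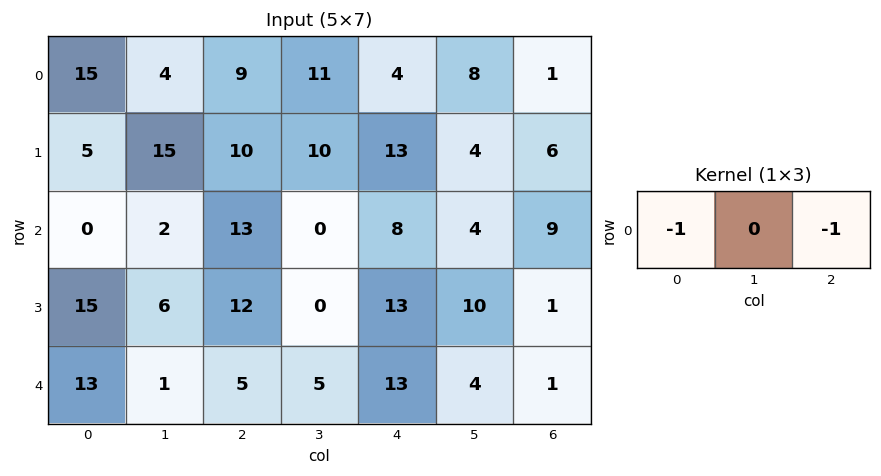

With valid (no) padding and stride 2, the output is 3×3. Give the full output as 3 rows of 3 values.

-24 -13 -5
-13 -21 -17
-18 -18 -14

Output[0,0]: The receptive field on the input at this output position is [15 4 9]. Elementwise product with the kernel and sum: 15·-1 + 9·-1.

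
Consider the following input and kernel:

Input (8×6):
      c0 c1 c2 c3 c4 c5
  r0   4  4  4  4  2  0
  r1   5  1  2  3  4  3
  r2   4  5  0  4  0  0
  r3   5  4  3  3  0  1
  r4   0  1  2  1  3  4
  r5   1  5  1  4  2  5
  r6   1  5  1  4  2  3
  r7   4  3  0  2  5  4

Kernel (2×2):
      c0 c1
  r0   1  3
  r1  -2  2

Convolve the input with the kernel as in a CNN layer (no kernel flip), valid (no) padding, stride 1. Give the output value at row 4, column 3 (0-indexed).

The receptive field on the input at this output position is [1 3 / 4 2]. Elementwise product with the kernel and sum: 1·1 + 3·3 + 4·-2 + 2·2.

6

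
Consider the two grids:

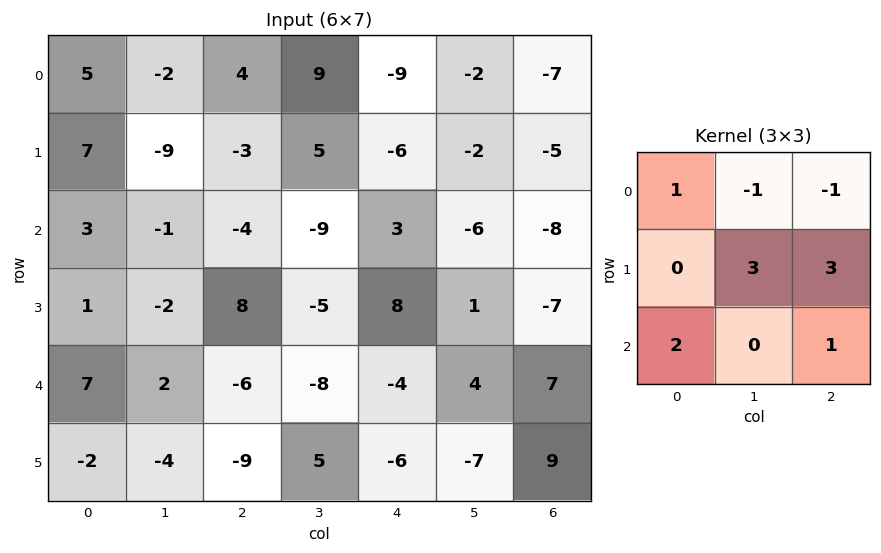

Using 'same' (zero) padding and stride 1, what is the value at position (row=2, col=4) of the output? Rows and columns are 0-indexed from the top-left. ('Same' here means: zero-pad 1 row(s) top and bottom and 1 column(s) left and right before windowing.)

-5

The receptive field on the zero-padded input at this output position is [5 -6 -2 / -9 3 -6 / -5 8 1]. Elementwise product with the kernel and sum: 5·1 + -6·-1 + -2·-1 + 3·3 + -6·3 + -5·2 + 1·1.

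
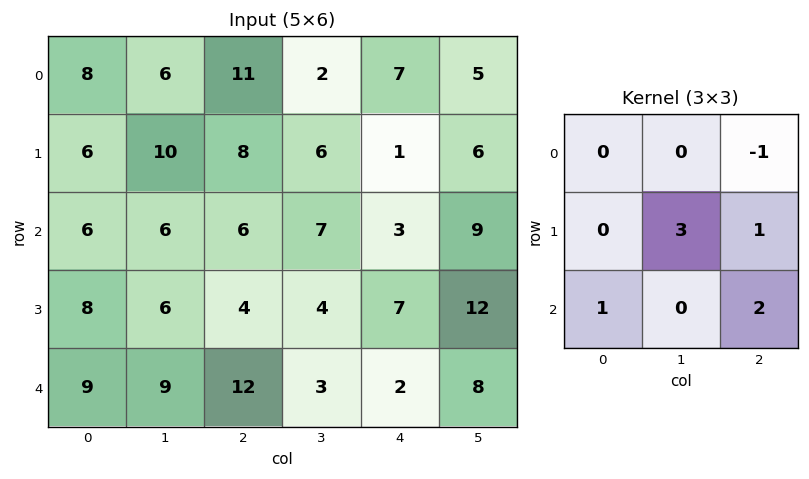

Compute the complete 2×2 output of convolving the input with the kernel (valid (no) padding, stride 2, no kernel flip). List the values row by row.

45 24
49 32

Output[0,0]: The receptive field on the input at this output position is [8 6 11 / 6 10 8 / 6 6 6]. Elementwise product with the kernel and sum: 11·-1 + 10·3 + 8·1 + 6·1 + 6·2.
Output[0,1]: The receptive field on the input at this output position is [11 2 7 / 8 6 1 / 6 7 3]. Elementwise product with the kernel and sum: 7·-1 + 6·3 + 1·1 + 6·1 + 3·2.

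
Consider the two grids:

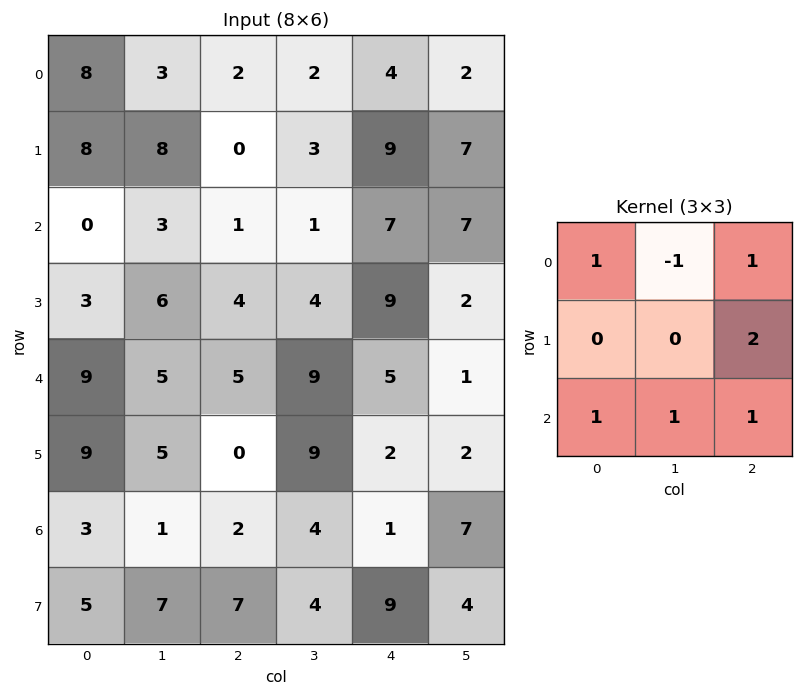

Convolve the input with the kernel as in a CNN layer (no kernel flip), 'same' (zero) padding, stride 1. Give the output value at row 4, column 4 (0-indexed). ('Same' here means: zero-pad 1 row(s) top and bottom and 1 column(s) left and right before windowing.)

The receptive field on the zero-padded input at this output position is [4 9 2 / 9 5 1 / 9 2 2]. Elementwise product with the kernel and sum: 4·1 + 9·-1 + 2·1 + 1·2 + 9·1 + 2·1 + 2·1.

12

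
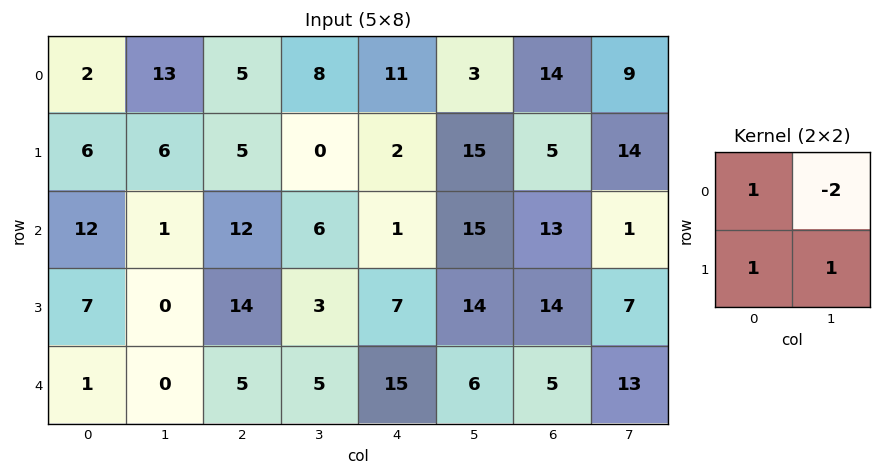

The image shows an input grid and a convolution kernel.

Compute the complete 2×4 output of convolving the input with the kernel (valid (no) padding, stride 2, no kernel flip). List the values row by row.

Output[0,0]: The receptive field on the input at this output position is [2 13 / 6 6]. Elementwise product with the kernel and sum: 2·1 + 13·-2 + 6·1 + 6·1.
Output[0,1]: The receptive field on the input at this output position is [5 8 / 5 0]. Elementwise product with the kernel and sum: 5·1 + 8·-2 + 5·1 + 0·1.

-12 -6 22 15
17 17 -8 32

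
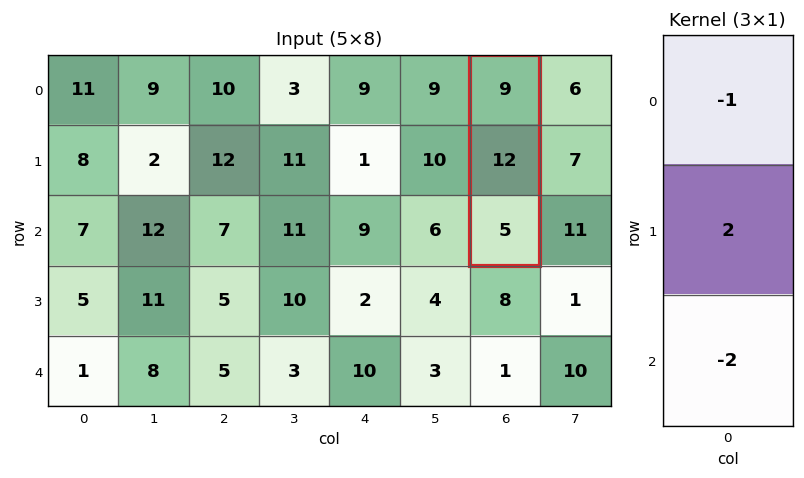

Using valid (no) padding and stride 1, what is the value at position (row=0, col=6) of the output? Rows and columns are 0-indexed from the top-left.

5

The receptive field on the input at this output position is [9 / 12 / 5]. Elementwise product with the kernel and sum: 9·-1 + 12·2 + 5·-2.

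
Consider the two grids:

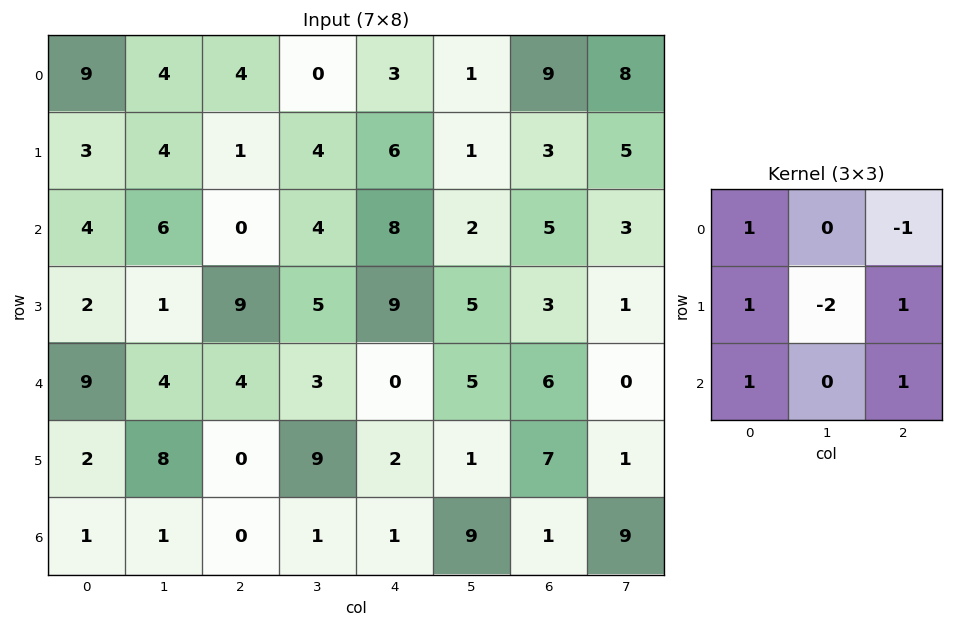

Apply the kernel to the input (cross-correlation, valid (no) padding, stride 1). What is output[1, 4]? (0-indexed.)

24

The receptive field on the input at this output position is [6 1 3 / 8 2 5 / 9 5 3]. Elementwise product with the kernel and sum: 6·1 + 3·-1 + 8·1 + 2·-2 + 5·1 + 9·1 + 3·1.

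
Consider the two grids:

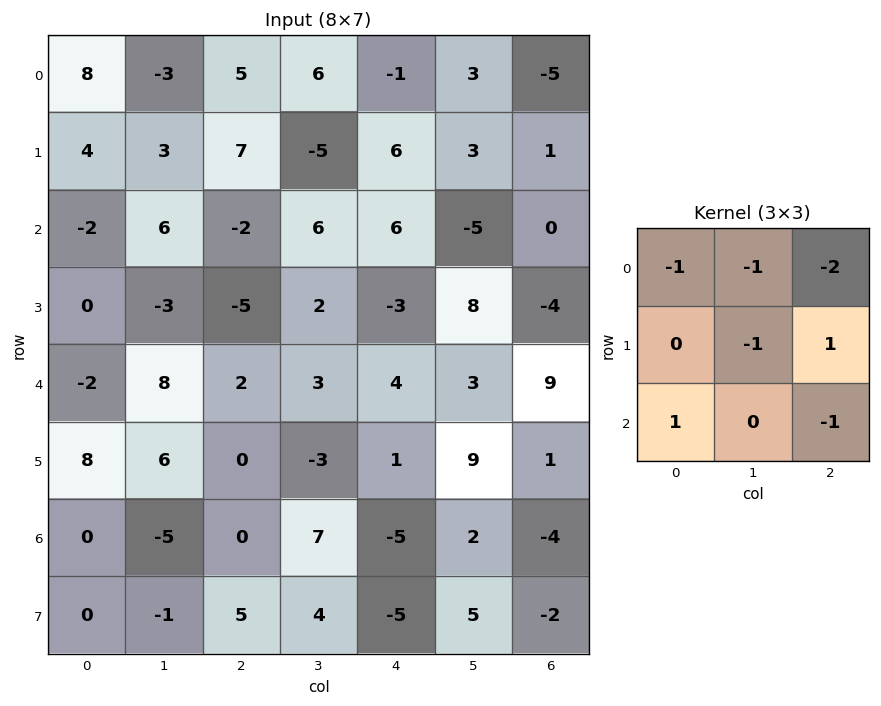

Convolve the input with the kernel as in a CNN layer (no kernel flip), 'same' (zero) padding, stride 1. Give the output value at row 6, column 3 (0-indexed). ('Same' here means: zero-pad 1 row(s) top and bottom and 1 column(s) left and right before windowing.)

The receptive field on the zero-padded input at this output position is [0 -3 1 / 0 7 -5 / 5 4 -5]. Elementwise product with the kernel and sum: 0·-1 + -3·-1 + 1·-2 + 7·-1 + -5·1 + 5·1 + -5·-1.

-1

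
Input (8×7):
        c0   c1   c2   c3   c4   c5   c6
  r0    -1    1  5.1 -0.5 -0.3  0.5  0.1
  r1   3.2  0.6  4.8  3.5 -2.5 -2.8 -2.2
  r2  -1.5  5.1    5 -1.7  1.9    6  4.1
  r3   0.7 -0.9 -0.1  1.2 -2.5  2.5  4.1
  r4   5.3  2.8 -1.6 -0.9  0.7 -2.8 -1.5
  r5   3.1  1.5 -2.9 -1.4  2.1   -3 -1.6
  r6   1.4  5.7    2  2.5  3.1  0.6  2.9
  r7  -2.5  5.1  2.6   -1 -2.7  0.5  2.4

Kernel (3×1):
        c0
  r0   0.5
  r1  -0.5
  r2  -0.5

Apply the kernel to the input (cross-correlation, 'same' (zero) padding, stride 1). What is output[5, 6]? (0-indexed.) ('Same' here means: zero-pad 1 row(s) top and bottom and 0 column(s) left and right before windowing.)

-1.4

The receptive field on the zero-padded input at this output position is [-1.5 / -1.6 / 2.9]. Elementwise product with the kernel and sum: -1.5·0.5 + -1.6·-0.5 + 2.9·-0.5.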